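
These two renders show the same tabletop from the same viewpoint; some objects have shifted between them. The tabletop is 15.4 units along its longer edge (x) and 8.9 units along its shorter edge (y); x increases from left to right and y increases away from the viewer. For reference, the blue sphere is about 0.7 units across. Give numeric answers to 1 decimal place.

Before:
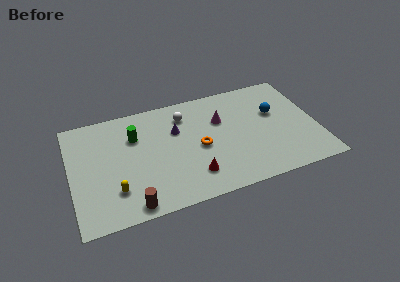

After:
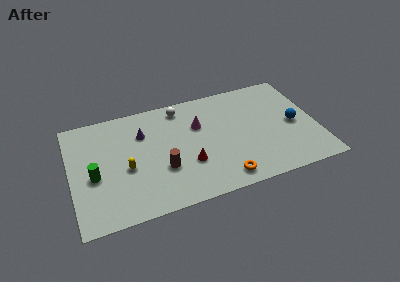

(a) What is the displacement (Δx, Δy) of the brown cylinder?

(2.1, 2.2)

The brown cylinder started near (3.5, 0.9) and ended near (5.6, 3.1).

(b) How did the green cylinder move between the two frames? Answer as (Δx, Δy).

(-2.7, -2.4)

The green cylinder was at about (4.1, 6.2) and moved to about (1.4, 3.8).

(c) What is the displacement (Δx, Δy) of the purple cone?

(-2.1, 0.4)

From the two frames, the purple cone sits at roughly (6.7, 5.9) before and (4.6, 6.3) after.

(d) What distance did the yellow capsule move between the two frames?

1.7

The yellow capsule was near (2.6, 2.3) before and (3.4, 3.8) after, so it travelled √(0.8² + 1.5²) ≈ 1.7 units.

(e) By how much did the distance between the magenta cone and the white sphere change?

-0.4

Before: roughly 2.5 units apart; after: 2.1. That's 0.4 units closer together.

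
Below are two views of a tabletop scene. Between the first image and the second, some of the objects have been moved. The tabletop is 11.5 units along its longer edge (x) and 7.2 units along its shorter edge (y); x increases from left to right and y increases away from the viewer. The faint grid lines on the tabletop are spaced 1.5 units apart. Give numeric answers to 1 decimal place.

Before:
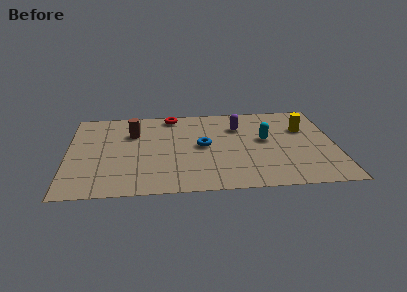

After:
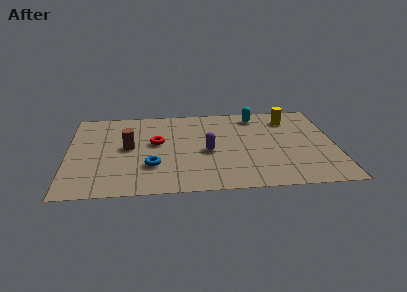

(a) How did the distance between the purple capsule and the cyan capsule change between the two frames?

+2.0

Before: roughly 1.6 units apart; after: 3.6. That's 2.0 units further apart.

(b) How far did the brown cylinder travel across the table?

1.2

From (2.8, 5.0) to (2.6, 3.8), the brown cylinder covered √(0.2² + 1.2²) ≈ 1.2 units.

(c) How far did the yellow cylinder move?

1.1

From (10.2, 4.8) to (9.6, 5.7), the yellow cylinder covered √(0.6² + 0.9²) ≈ 1.1 units.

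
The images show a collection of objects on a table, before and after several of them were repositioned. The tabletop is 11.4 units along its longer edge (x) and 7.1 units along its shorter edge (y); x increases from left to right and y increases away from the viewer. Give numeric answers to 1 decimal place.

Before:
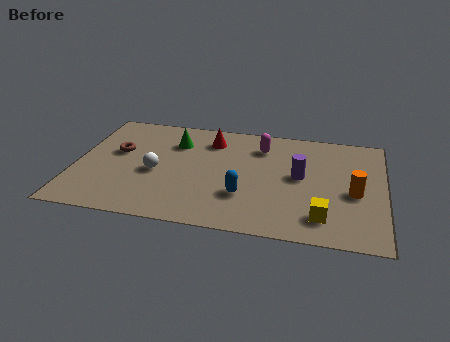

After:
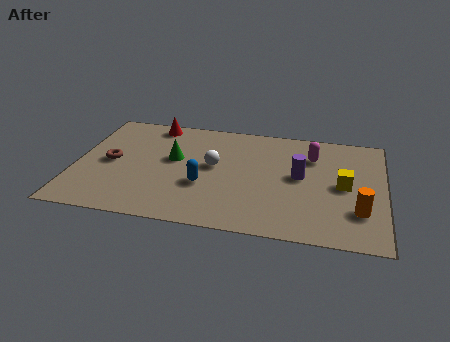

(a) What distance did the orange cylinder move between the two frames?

1.1

From (10.3, 3.1) to (10.5, 2.0), the orange cylinder covered √(0.2² + 1.1²) ≈ 1.1 units.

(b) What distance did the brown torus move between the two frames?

0.7

The brown torus moved from about (1.5, 4.2) to (1.3, 3.5), a distance of √(0.2² + 0.7²) ≈ 0.7.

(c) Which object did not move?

the purple cylinder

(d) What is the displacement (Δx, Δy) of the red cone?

(-2.2, 0.7)

The red cone was at about (4.9, 5.6) and moved to about (2.7, 6.3).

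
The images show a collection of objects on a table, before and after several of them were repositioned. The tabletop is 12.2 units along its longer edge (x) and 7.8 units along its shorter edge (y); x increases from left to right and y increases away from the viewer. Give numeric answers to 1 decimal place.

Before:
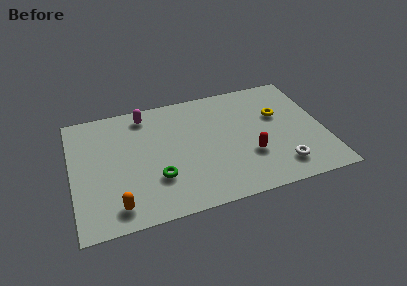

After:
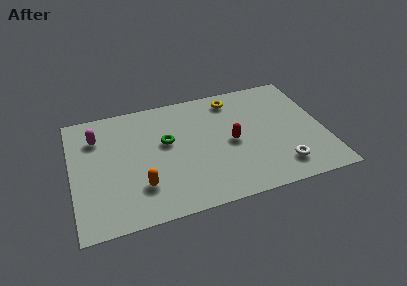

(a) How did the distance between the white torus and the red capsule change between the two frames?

+1.3

Before: roughly 1.8 units apart; after: 3.1. That's 1.3 units further apart.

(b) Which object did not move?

the white torus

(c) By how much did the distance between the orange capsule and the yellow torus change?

-2.3

They were about 8.9 units apart before and 6.6 after — 2.3 units closer together.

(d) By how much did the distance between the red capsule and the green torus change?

-1.3

Before: roughly 4.5 units apart; after: 3.2. That's 1.3 units closer together.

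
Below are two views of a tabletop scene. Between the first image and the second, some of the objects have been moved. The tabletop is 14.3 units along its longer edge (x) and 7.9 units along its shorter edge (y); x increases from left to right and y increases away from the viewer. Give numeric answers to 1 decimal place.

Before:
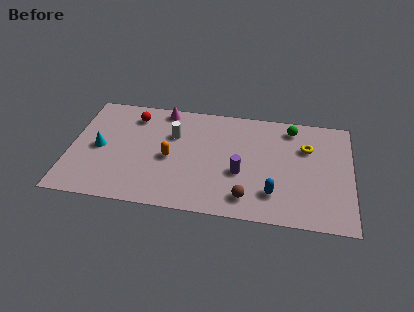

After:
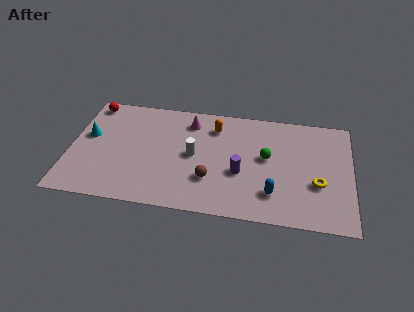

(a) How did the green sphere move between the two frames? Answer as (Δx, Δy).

(-1.2, -2.3)

From the two frames, the green sphere sits at roughly (11.2, 6.7) before and (10.0, 4.4) after.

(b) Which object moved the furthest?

the orange capsule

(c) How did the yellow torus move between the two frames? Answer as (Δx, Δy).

(0.6, -2.5)

The yellow torus started near (12.0, 5.4) and ended near (12.6, 2.9).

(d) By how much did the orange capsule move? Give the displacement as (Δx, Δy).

(2.2, 2.6)

The orange capsule started near (5.1, 3.6) and ended near (7.3, 6.2).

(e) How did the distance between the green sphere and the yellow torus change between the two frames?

+1.5

The distance was about 1.5 in the first image and 3.0 in the second, so they moved 1.5 units further apart.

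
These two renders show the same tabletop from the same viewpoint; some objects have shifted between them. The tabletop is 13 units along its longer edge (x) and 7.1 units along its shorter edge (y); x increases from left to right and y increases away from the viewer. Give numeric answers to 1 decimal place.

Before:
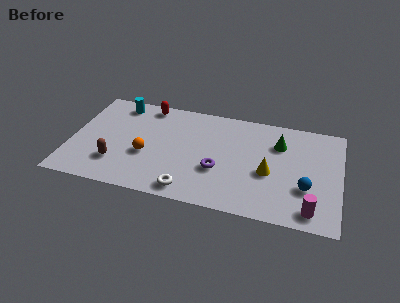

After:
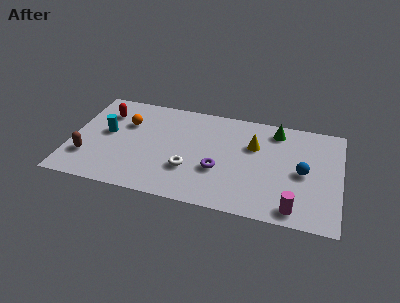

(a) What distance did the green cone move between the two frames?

0.9

The green cone was near (10.0, 5.1) before and (9.8, 6.0) after, so it travelled √(0.2² + 0.9²) ≈ 0.9 units.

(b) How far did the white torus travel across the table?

1.4

From (5.9, 0.9) to (5.8, 2.3), the white torus covered √(0.1² + 1.4²) ≈ 1.4 units.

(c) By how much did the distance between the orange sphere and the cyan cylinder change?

-2.4

Before: roughly 3.7 units apart; after: 1.3. That's 2.4 units closer together.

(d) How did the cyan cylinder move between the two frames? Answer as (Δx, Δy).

(-0.4, -2.2)

The cyan cylinder started near (2.1, 6.1) and ended near (1.7, 3.9).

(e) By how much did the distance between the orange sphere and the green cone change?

+0.6

Before: roughly 6.7 units apart; after: 7.3. That's 0.6 units further apart.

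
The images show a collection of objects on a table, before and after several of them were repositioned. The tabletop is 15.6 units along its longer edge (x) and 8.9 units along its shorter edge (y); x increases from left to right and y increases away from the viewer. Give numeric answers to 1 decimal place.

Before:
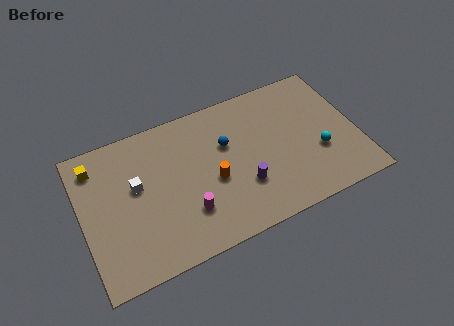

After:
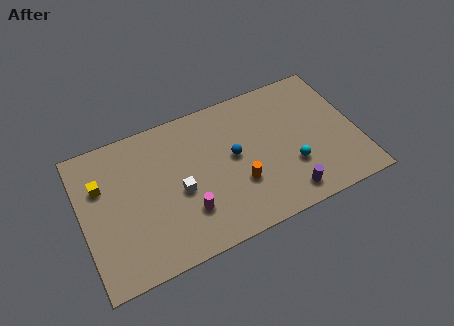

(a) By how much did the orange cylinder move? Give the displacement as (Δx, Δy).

(1.4, -0.8)

From the two frames, the orange cylinder sits at roughly (7.3, 3.8) before and (8.7, 3.0) after.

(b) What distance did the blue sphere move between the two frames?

0.9

The blue sphere was near (8.3, 5.7) before and (8.6, 4.8) after, so it travelled √(0.3² + 0.9²) ≈ 0.9 units.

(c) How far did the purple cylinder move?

2.7

The purple cylinder was near (8.9, 2.8) before and (11.2, 1.3) after, so it travelled √(2.3² + 1.5²) ≈ 2.7 units.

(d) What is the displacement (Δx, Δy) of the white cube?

(2.3, -1.3)

From the two frames, the white cube sits at roughly (3.1, 5.2) before and (5.4, 3.9) after.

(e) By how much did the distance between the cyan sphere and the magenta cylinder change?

-1.6

The distance was about 7.6 in the first image and 6.0 in the second, so they moved 1.6 units closer together.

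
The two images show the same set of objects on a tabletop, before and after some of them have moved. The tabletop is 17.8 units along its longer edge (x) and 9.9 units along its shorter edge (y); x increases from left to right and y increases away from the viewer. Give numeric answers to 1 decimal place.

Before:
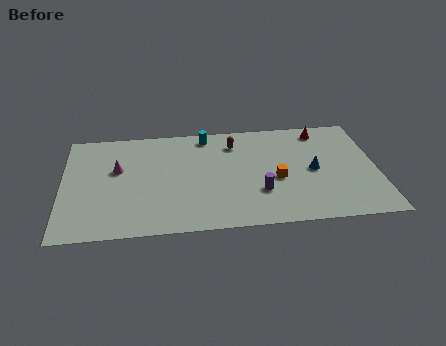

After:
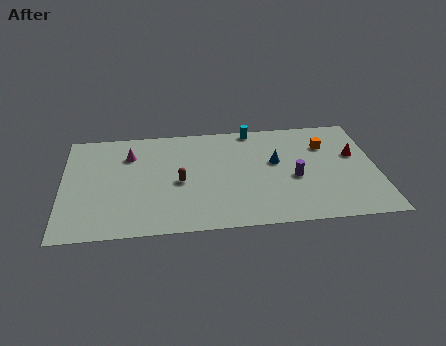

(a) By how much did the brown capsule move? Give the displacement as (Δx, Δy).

(-3.2, -3.3)

The brown capsule started near (9.8, 7.8) and ended near (6.6, 4.5).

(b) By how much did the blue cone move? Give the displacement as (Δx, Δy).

(-2.1, 1.0)

From the two frames, the blue cone sits at roughly (14.2, 4.8) before and (12.1, 5.8) after.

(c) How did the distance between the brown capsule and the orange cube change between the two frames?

+4.5

They were about 4.3 units apart before and 8.8 after — 4.5 units further apart.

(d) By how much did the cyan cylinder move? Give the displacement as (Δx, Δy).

(2.7, 0.4)

The cyan cylinder started near (8.2, 8.7) and ended near (10.9, 9.1).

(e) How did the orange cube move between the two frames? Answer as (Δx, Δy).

(2.9, 2.9)

The orange cube was at about (12.1, 4.2) and moved to about (15.0, 7.1).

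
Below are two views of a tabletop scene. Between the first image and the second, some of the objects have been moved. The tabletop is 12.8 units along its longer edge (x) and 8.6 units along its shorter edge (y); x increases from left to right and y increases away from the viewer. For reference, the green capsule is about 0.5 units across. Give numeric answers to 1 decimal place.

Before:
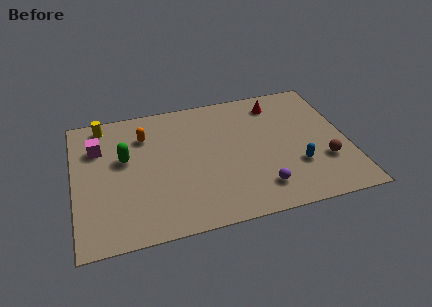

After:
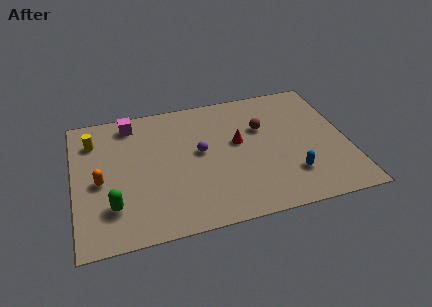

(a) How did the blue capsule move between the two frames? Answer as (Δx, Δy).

(-0.3, -0.5)

From the two frames, the blue capsule sits at roughly (10.3, 2.7) before and (10.0, 2.2) after.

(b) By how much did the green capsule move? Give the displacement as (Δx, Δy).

(-0.7, -2.9)

The green capsule started near (2.4, 5.1) and ended near (1.7, 2.2).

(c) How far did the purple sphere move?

4.0

The purple sphere was near (8.5, 1.7) before and (5.9, 4.7) after, so it travelled √(2.6² + 3.0²) ≈ 4.0 units.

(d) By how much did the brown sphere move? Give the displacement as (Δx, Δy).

(-2.7, 2.9)

The brown sphere started near (11.6, 2.7) and ended near (8.9, 5.6).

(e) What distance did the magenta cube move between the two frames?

2.1

The magenta cube was near (1.2, 6.1) before and (2.8, 7.4) after, so it travelled √(1.6² + 1.3²) ≈ 2.1 units.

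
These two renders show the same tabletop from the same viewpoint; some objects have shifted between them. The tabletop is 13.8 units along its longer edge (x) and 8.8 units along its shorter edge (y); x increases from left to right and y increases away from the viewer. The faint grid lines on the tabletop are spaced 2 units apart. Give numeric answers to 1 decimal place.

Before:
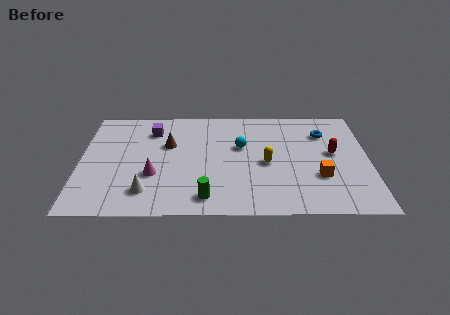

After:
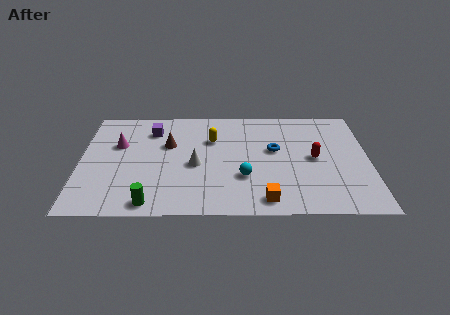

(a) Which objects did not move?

the purple cube and the brown cone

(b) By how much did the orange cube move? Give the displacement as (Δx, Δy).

(-2.6, -1.8)

The orange cube started near (11.4, 2.9) and ended near (8.8, 1.1).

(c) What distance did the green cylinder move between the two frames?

2.6

From (6.0, 1.3) to (3.4, 0.9), the green cylinder covered √(2.6² + 0.4²) ≈ 2.6 units.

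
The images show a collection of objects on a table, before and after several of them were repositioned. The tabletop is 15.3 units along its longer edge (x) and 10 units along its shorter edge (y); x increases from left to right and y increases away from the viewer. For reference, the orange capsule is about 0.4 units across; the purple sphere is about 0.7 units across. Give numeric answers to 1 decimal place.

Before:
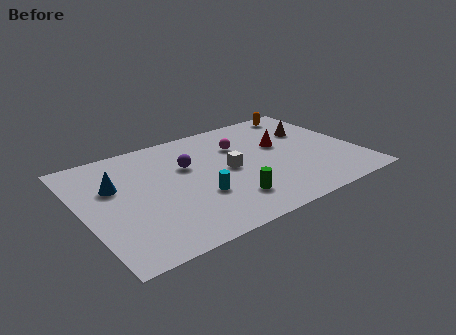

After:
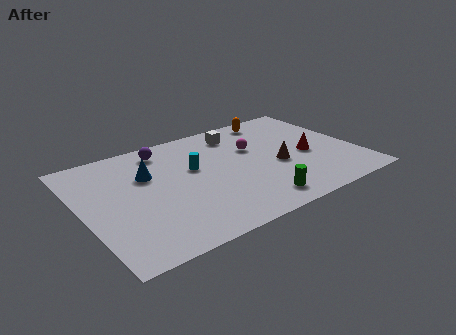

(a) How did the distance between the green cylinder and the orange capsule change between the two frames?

-1.0

The distance was about 8.7 in the first image and 7.7 in the second, so they moved 1.0 units closer together.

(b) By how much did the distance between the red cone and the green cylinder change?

-0.6

Before: roughly 5.2 units apart; after: 4.6. That's 0.6 units closer together.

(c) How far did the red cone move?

2.1

From (11.3, 6.0) to (12.6, 4.4), the red cone covered √(1.3² + 1.6²) ≈ 2.1 units.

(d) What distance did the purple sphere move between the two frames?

2.3

The purple sphere was near (6.0, 6.4) before and (5.0, 8.5) after, so it travelled √(1.0² + 2.1²) ≈ 2.3 units.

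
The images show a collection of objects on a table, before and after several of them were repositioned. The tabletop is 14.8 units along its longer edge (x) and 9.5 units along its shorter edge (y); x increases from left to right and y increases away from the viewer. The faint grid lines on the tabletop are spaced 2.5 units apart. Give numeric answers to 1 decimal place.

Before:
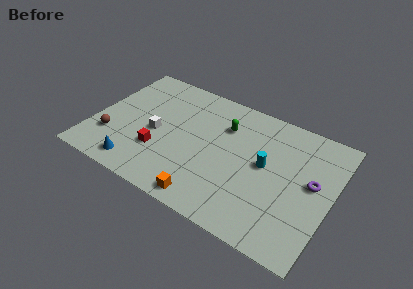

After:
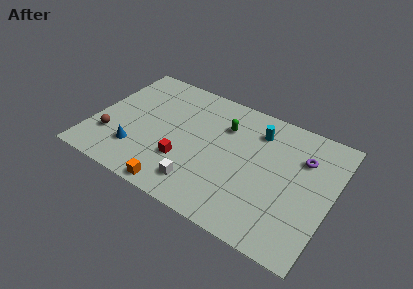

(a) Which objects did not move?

the green capsule and the brown sphere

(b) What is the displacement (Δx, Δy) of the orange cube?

(-1.9, -0.2)

The orange cube started near (7.7, 1.0) and ended near (5.8, 0.8).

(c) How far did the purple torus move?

1.7

From (13.6, 5.2) to (12.8, 6.7), the purple torus covered √(0.8² + 1.5²) ≈ 1.7 units.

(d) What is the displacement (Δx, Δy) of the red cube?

(1.6, 0.0)

The red cube was at about (4.3, 3.0) and moved to about (5.9, 3.0).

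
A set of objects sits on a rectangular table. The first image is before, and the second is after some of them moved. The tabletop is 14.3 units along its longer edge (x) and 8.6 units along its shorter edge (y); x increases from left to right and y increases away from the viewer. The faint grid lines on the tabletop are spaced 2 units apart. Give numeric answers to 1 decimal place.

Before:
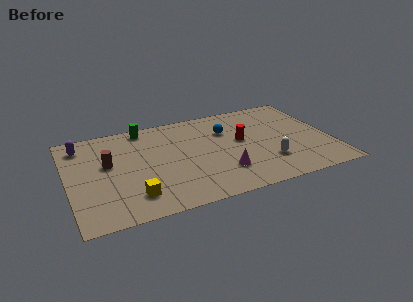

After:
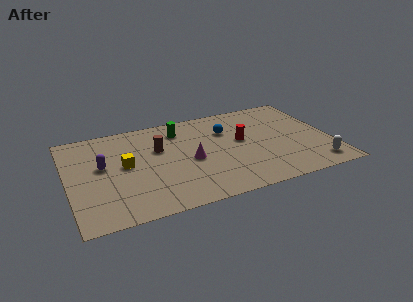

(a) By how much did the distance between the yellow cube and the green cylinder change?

-2.1

Before: roughly 6.0 units apart; after: 3.9. That's 2.1 units closer together.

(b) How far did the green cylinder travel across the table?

2.1

The green cylinder moved from about (4.4, 7.7) to (6.3, 6.9), a distance of √(1.9² + 0.8²) ≈ 2.1.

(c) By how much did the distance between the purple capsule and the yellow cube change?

-4.6

They were about 5.8 units apart before and 1.2 after — 4.6 units closer together.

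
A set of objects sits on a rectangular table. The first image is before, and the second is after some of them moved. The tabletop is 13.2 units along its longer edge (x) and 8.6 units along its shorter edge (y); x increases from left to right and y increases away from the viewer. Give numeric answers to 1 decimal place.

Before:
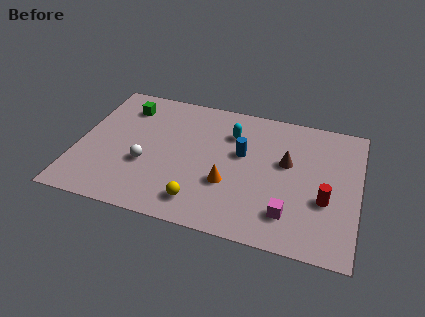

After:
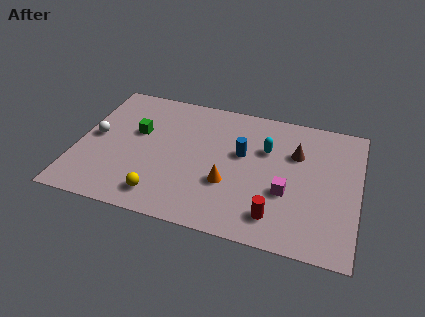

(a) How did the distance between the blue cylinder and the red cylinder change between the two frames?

-0.5

Before: roughly 4.4 units apart; after: 3.9. That's 0.5 units closer together.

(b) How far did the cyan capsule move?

1.8

The cyan capsule moved from about (7.1, 6.3) to (8.8, 5.7), a distance of √(1.7² + 0.6²) ≈ 1.8.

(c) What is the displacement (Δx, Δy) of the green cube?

(0.7, -1.6)

The green cube started near (2.0, 6.8) and ended near (2.7, 5.2).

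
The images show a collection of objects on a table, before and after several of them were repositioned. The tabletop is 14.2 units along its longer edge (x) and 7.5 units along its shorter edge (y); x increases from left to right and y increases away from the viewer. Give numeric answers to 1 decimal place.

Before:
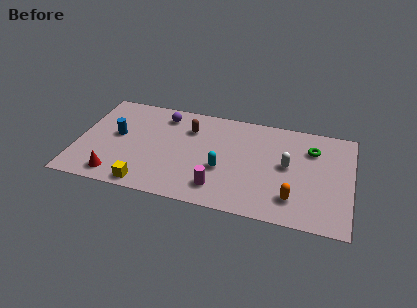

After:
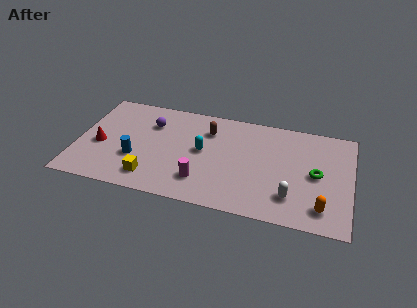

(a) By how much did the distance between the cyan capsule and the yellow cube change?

-0.7

Before: roughly 4.3 units apart; after: 3.6. That's 0.7 units closer together.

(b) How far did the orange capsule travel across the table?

1.5

From (11.3, 1.7) to (12.8, 1.4), the orange capsule covered √(1.5² + 0.3²) ≈ 1.5 units.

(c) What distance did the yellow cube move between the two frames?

0.6

The yellow cube moved from about (3.8, 0.8) to (4.0, 1.4), a distance of √(0.2² + 0.6²) ≈ 0.6.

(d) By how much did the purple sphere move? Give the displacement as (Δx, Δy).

(-0.6, -0.8)

From the two frames, the purple sphere sits at roughly (4.3, 6.2) before and (3.7, 5.4) after.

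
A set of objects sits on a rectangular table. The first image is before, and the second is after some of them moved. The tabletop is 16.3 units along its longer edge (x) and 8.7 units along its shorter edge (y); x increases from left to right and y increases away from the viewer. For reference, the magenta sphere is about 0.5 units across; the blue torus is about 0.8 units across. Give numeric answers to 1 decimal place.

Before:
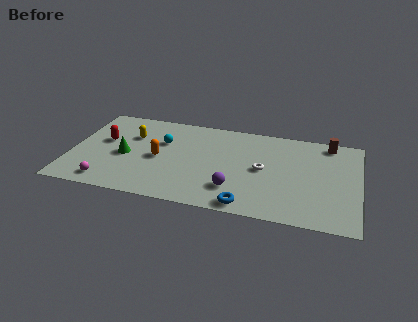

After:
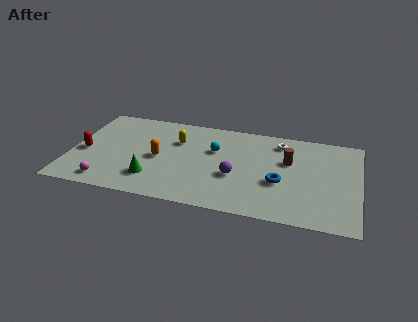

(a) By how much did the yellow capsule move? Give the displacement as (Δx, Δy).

(2.6, 0.1)

From the two frames, the yellow capsule sits at roughly (3.3, 5.9) before and (5.9, 6.0) after.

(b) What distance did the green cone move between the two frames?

2.5

The green cone was near (3.1, 3.9) before and (4.8, 2.1) after, so it travelled √(1.7² + 1.8²) ≈ 2.5 units.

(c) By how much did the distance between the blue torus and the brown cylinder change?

-5.9

Before: roughly 8.0 units apart; after: 2.1. That's 5.9 units closer together.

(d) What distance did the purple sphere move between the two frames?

1.2

The purple sphere moved from about (9.4, 2.2) to (9.4, 3.4), a distance of √(0.0² + 1.2²) ≈ 1.2.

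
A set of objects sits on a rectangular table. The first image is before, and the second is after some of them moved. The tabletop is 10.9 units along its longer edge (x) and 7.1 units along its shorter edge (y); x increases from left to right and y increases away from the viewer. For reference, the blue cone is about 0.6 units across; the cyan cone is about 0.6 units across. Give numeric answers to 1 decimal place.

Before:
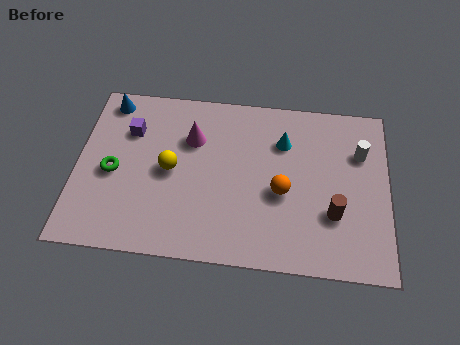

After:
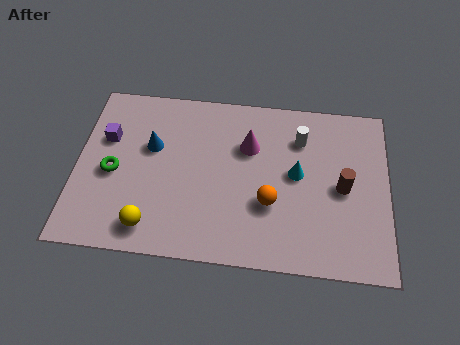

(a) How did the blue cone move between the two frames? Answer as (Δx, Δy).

(1.6, -1.8)

The blue cone started near (1.0, 6.2) and ended near (2.6, 4.4).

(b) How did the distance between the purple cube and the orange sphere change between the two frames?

+0.4

Before: roughly 5.8 units apart; after: 6.2. That's 0.4 units further apart.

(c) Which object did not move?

the green torus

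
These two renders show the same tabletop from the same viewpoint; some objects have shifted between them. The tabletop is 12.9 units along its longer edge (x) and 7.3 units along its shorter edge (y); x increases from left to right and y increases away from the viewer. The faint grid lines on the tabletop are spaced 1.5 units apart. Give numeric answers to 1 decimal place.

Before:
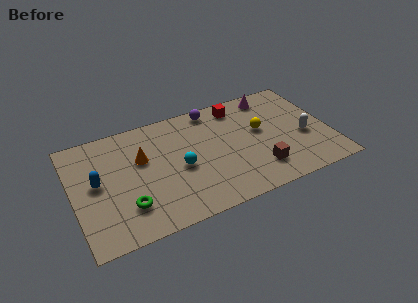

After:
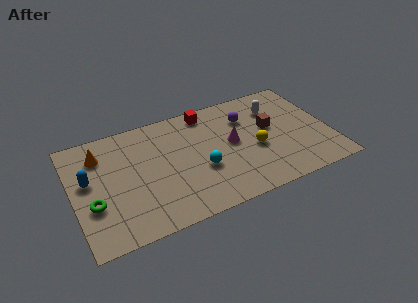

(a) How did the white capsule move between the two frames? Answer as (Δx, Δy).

(-1.2, 2.4)

The white capsule was at about (11.6, 3.0) and moved to about (10.4, 5.4).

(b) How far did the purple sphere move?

2.0

The purple sphere moved from about (7.3, 6.5) to (8.9, 5.3), a distance of √(1.6² + 1.2²) ≈ 2.0.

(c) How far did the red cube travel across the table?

1.6

The red cube moved from about (8.6, 6.2) to (7.0, 6.4), a distance of √(1.6² + 0.2²) ≈ 1.6.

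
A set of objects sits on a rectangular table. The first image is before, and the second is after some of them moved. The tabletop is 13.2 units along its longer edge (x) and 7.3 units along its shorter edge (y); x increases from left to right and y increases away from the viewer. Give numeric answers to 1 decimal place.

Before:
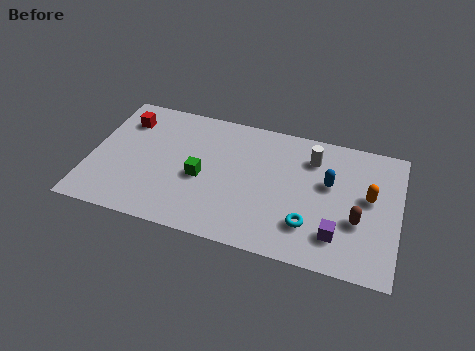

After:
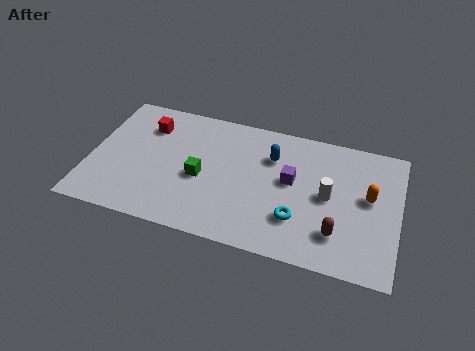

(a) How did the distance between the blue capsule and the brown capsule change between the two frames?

+2.4

Before: roughly 2.1 units apart; after: 4.5. That's 2.4 units further apart.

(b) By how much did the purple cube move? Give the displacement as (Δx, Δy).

(-2.1, 2.4)

The purple cube was at about (10.7, 1.7) and moved to about (8.6, 4.1).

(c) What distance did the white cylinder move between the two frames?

2.1

From (9.4, 5.6) to (10.2, 3.7), the white cylinder covered √(0.8² + 1.9²) ≈ 2.1 units.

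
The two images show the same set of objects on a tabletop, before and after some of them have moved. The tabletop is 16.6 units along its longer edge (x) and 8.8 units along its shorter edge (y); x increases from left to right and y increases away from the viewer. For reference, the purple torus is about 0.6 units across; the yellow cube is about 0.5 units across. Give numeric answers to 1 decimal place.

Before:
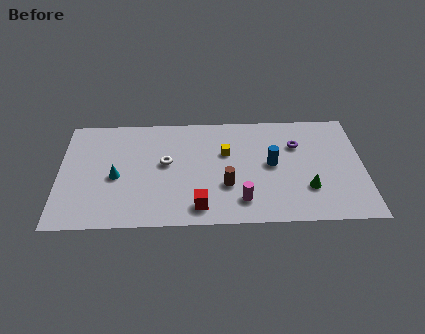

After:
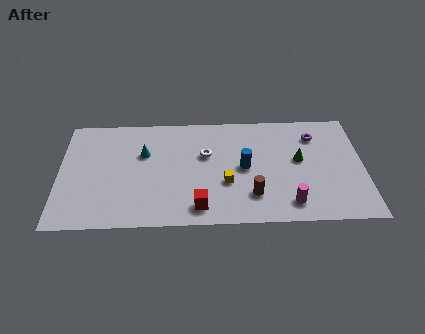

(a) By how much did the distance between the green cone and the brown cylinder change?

-0.7

Before: roughly 4.4 units apart; after: 3.7. That's 0.7 units closer together.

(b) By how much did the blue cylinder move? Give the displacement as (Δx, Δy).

(-1.5, -0.2)

The blue cylinder started near (11.6, 4.6) and ended near (10.1, 4.4).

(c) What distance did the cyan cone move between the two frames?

2.3

From (3.1, 3.9) to (4.6, 5.7), the cyan cone covered √(1.5² + 1.8²) ≈ 2.3 units.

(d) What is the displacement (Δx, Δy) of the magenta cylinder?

(2.6, -0.3)

The magenta cylinder started near (9.9, 1.8) and ended near (12.5, 1.5).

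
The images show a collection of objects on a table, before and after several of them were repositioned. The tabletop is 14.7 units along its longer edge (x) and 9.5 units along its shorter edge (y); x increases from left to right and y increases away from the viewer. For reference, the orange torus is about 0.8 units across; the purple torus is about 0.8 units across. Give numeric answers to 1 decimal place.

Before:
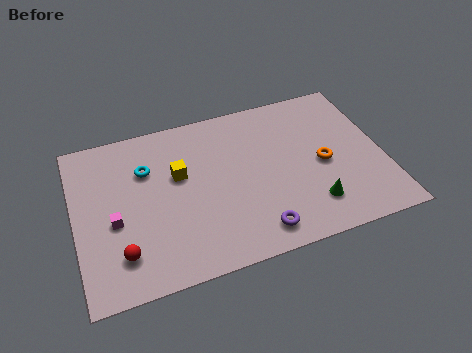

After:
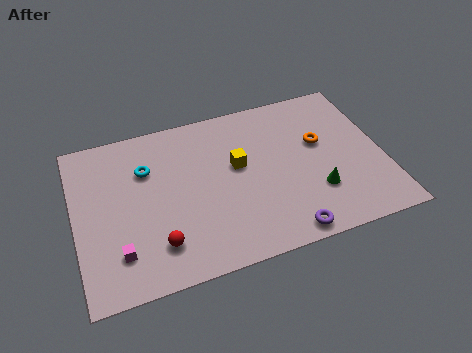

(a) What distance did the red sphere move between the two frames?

1.7

The red sphere moved from about (2.0, 2.1) to (3.7, 2.1), a distance of √(1.7² + 0.0²) ≈ 1.7.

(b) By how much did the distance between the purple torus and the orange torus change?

+0.7

The distance was about 4.6 in the first image and 5.3 in the second, so they moved 0.7 units further apart.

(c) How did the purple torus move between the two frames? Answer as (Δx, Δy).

(1.3, -0.5)

The purple torus was at about (8.3, 1.4) and moved to about (9.6, 0.9).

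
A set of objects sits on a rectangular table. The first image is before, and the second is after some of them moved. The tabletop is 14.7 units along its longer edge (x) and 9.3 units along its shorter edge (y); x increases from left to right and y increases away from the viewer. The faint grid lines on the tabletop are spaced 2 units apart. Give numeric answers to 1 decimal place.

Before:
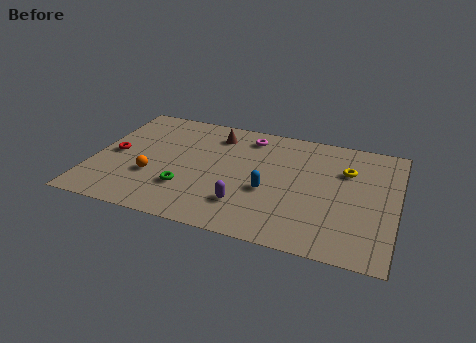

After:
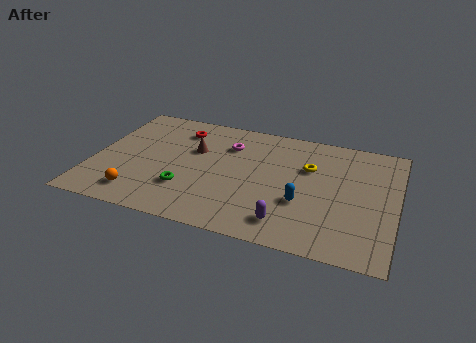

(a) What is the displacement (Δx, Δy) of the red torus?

(2.9, 2.9)

The red torus was at about (1.0, 4.5) and moved to about (3.9, 7.4).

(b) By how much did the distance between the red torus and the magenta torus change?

-4.5

The distance was about 7.1 in the first image and 2.6 in the second, so they moved 4.5 units closer together.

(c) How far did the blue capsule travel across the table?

1.7

From (8.6, 3.7) to (10.3, 3.3), the blue capsule covered √(1.7² + 0.4²) ≈ 1.7 units.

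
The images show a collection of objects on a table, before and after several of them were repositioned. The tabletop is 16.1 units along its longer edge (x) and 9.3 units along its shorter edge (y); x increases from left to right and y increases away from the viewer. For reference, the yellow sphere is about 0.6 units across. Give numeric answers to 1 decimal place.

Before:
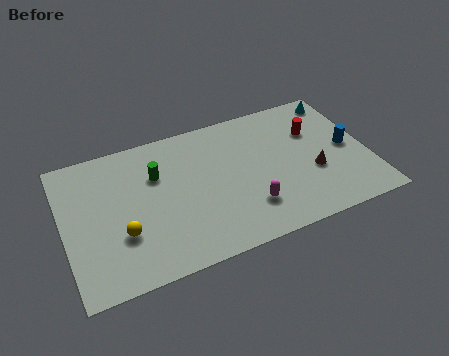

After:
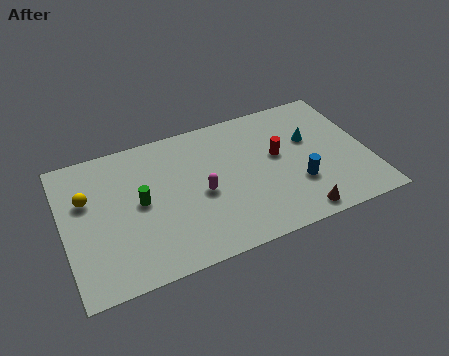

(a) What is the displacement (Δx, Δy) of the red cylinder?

(-2.1, -1.0)

The red cylinder was at about (13.5, 6.3) and moved to about (11.4, 5.3).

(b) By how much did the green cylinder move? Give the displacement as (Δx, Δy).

(-1.0, -1.5)

The green cylinder was at about (5.0, 6.3) and moved to about (4.0, 4.8).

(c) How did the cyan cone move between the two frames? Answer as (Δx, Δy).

(-1.9, -2.3)

From the two frames, the cyan cone sits at roughly (15.1, 8.1) before and (13.2, 5.8) after.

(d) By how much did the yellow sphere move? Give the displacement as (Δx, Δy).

(-1.6, 2.9)

The yellow sphere started near (2.9, 3.1) and ended near (1.3, 6.0).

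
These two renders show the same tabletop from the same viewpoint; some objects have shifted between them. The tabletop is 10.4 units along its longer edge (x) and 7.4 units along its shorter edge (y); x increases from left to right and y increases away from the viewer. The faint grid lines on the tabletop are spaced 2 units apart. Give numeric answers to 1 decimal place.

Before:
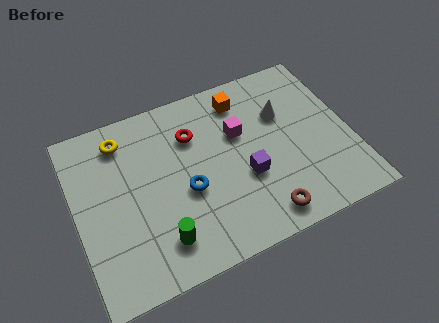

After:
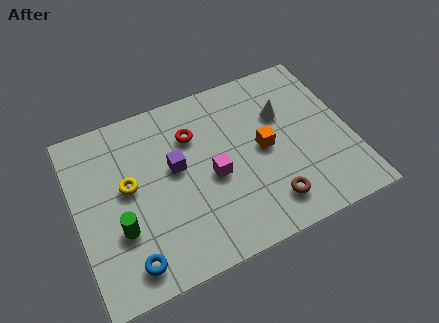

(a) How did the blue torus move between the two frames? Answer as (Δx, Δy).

(-2.4, -2.0)

The blue torus was at about (4.1, 3.1) and moved to about (1.7, 1.1).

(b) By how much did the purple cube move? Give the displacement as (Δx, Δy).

(-2.5, 1.4)

The purple cube was at about (6.3, 2.8) and moved to about (3.8, 4.2).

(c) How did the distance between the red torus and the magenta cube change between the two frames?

+0.3

They were about 1.8 units apart before and 2.1 after — 0.3 units further apart.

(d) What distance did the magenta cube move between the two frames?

1.8

The magenta cube was near (6.3, 4.7) before and (5.1, 3.3) after, so it travelled √(1.2² + 1.4²) ≈ 1.8 units.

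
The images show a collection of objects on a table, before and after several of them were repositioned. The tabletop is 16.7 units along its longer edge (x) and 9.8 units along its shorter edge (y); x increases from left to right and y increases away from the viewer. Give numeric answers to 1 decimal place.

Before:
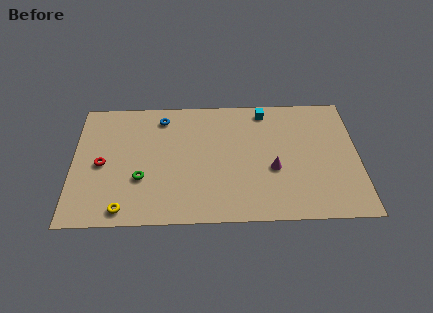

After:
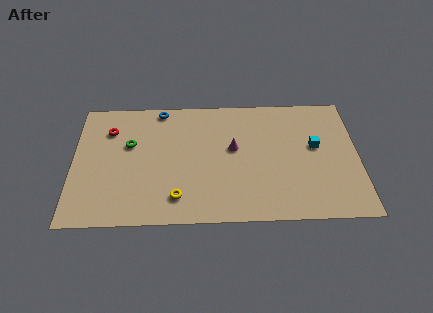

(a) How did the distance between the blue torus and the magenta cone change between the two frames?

-2.4

The distance was about 7.8 in the first image and 5.4 in the second, so they moved 2.4 units closer together.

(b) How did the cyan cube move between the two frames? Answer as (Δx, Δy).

(2.9, -3.0)

The cyan cube was at about (11.3, 8.6) and moved to about (14.2, 5.6).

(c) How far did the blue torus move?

0.7

The blue torus was near (5.2, 8.2) before and (5.1, 8.9) after, so it travelled √(0.1² + 0.7²) ≈ 0.7 units.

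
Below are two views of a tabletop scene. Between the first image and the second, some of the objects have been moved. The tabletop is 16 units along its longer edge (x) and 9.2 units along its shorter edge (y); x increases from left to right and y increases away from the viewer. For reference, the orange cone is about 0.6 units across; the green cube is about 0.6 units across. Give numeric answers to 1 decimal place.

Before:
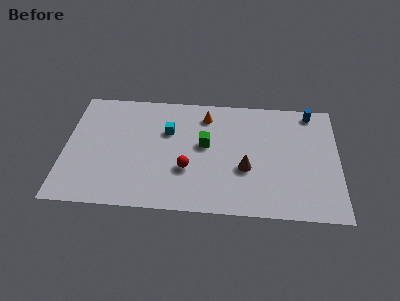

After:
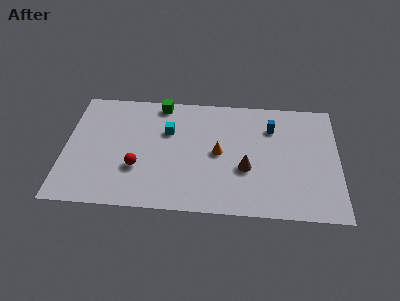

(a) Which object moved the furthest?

the green cube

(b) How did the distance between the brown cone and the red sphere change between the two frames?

+2.9

They were about 3.4 units apart before and 6.3 after — 2.9 units further apart.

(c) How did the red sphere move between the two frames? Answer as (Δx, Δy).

(-2.9, -0.1)

The red sphere was at about (7.2, 3.2) and moved to about (4.3, 3.1).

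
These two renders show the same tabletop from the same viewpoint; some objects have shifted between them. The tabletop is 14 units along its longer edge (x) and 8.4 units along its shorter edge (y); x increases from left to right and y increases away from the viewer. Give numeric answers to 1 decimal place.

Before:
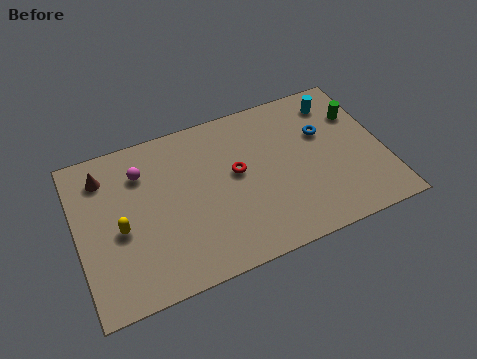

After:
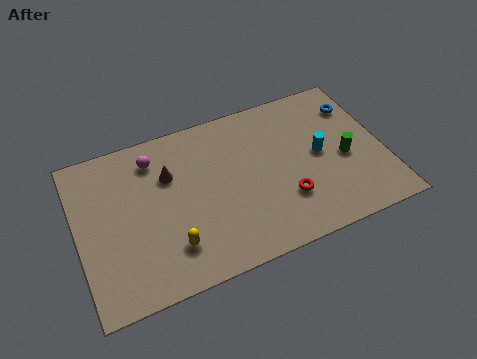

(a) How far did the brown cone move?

3.1

From (1.4, 6.7) to (4.3, 5.7), the brown cone covered √(2.9² + 1.0²) ≈ 3.1 units.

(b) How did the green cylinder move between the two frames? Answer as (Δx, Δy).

(-0.9, -2.2)

The green cylinder started near (13.1, 5.9) and ended near (12.2, 3.7).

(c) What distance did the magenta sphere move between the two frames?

0.8

The magenta sphere was near (3.1, 6.3) before and (3.7, 6.8) after, so it travelled √(0.6² + 0.5²) ≈ 0.8 units.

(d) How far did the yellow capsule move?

2.7

The yellow capsule was near (1.9, 3.7) before and (4.0, 2.0) after, so it travelled √(2.1² + 1.7²) ≈ 2.7 units.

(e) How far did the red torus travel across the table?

3.0

The red torus moved from about (7.3, 4.7) to (9.3, 2.5), a distance of √(2.0² + 2.2²) ≈ 3.0.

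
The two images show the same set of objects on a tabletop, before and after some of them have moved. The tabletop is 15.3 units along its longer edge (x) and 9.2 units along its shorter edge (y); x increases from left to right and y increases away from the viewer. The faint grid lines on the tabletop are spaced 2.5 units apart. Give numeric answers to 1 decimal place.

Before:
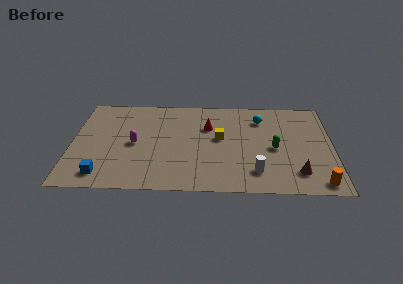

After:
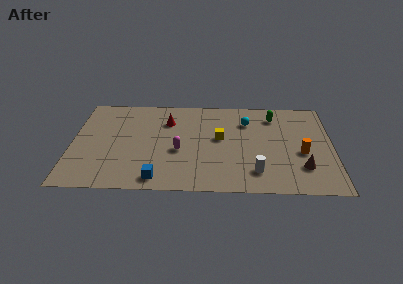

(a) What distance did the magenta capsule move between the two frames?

2.7

The magenta capsule moved from about (3.7, 4.4) to (6.3, 3.8), a distance of √(2.6² + 0.6²) ≈ 2.7.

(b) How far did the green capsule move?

3.2

The green capsule was near (11.9, 4.2) before and (11.9, 7.4) after, so it travelled √(0.0² + 3.2²) ≈ 3.2 units.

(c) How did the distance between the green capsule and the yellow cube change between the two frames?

+0.6

Before: roughly 3.3 units apart; after: 3.9. That's 0.6 units further apart.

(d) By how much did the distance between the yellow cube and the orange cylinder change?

-2.0

They were about 7.0 units apart before and 5.0 after — 2.0 units closer together.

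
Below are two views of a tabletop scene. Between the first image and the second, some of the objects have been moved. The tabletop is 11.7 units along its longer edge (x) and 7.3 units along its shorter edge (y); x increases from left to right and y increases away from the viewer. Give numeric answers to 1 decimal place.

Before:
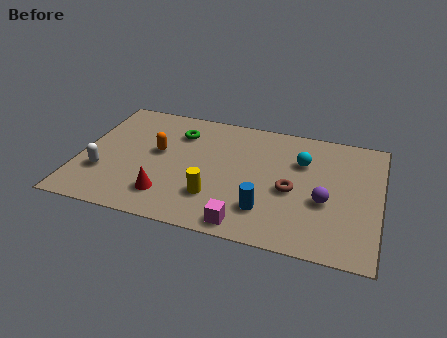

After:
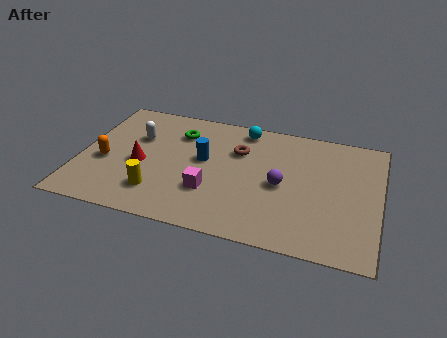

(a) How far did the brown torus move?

2.8

From (8.3, 3.2) to (6.1, 5.0), the brown torus covered √(2.2² + 1.8²) ≈ 2.8 units.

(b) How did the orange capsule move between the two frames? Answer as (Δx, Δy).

(-2.0, -1.1)

The orange capsule started near (3.0, 4.1) and ended near (1.0, 3.0).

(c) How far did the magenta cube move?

2.1

The magenta cube moved from about (6.7, 0.8) to (5.2, 2.3), a distance of √(1.5² + 1.5²) ≈ 2.1.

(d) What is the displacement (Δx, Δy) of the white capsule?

(1.1, 2.5)

From the two frames, the white capsule sits at roughly (1.0, 2.3) before and (2.1, 4.8) after.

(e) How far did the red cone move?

2.0

The red cone moved from about (3.6, 1.6) to (2.4, 3.2), a distance of √(1.2² + 1.6²) ≈ 2.0.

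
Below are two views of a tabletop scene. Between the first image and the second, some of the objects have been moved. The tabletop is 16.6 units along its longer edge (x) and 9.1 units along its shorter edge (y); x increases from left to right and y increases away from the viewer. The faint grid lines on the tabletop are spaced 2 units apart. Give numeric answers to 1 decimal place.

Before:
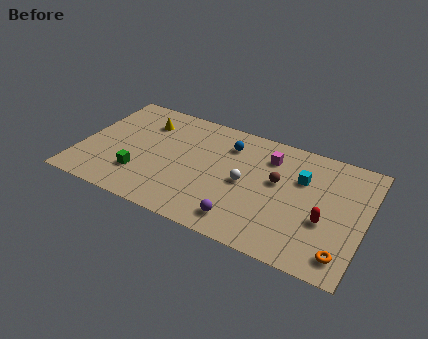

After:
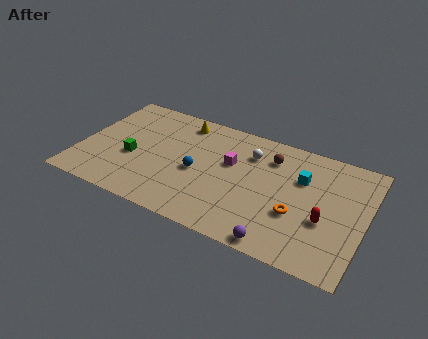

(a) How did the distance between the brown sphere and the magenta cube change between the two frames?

+0.8

The distance was about 1.8 in the first image and 2.6 in the second, so they moved 0.8 units further apart.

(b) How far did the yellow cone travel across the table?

2.3

The yellow cone moved from about (3.4, 6.9) to (5.5, 7.8), a distance of √(2.1² + 0.9²) ≈ 2.3.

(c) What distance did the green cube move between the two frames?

1.3

From (3.7, 2.5) to (3.1, 3.7), the green cube covered √(0.6² + 1.2²) ≈ 1.3 units.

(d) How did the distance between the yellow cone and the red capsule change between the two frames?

-1.6

The distance was about 11.5 in the first image and 9.9 in the second, so they moved 1.6 units closer together.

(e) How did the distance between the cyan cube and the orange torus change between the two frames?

-2.6

The distance was about 5.4 in the first image and 2.8 in the second, so they moved 2.6 units closer together.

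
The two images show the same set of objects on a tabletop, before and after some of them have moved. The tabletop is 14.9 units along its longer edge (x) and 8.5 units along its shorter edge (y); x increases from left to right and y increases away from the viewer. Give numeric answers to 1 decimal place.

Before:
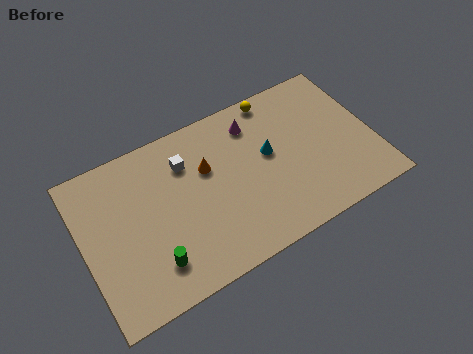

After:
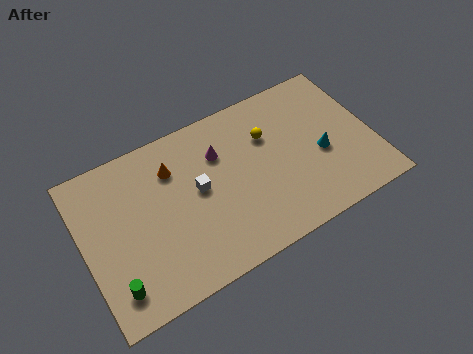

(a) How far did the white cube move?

1.7

The white cube was near (5.5, 6.3) before and (5.9, 4.6) after, so it travelled √(0.4² + 1.7²) ≈ 1.7 units.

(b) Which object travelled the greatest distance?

the cyan cone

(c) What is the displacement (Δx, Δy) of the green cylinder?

(-2.0, -0.3)

The green cylinder was at about (3.2, 1.9) and moved to about (1.2, 1.6).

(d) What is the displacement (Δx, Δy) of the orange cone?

(-1.7, 0.8)

From the two frames, the orange cone sits at roughly (6.5, 5.5) before and (4.8, 6.3) after.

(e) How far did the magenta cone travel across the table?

2.1

From (9.1, 6.8) to (7.2, 6.0), the magenta cone covered √(1.9² + 0.8²) ≈ 2.1 units.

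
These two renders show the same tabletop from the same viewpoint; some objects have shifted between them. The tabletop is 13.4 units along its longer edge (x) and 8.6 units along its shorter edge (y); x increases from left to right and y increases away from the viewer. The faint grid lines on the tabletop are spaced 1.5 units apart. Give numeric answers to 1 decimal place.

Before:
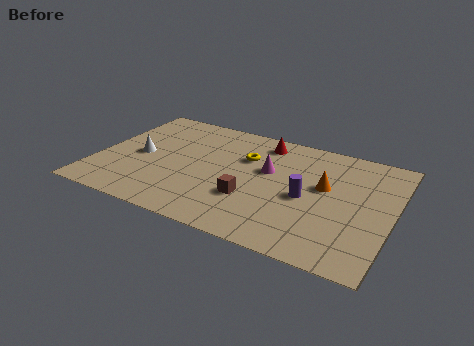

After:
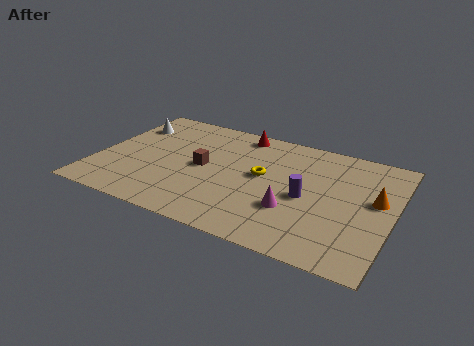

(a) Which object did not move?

the purple cylinder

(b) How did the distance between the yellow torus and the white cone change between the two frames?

+1.7

The distance was about 5.0 in the first image and 6.7 in the second, so they moved 1.7 units further apart.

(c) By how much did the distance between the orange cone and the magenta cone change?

+1.5

They were about 2.6 units apart before and 4.1 after — 1.5 units further apart.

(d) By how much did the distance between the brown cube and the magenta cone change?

+2.1

The distance was about 2.5 in the first image and 4.6 in the second, so they moved 2.1 units further apart.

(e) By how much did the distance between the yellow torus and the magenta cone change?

+1.2

Before: roughly 1.3 units apart; after: 2.5. That's 1.2 units further apart.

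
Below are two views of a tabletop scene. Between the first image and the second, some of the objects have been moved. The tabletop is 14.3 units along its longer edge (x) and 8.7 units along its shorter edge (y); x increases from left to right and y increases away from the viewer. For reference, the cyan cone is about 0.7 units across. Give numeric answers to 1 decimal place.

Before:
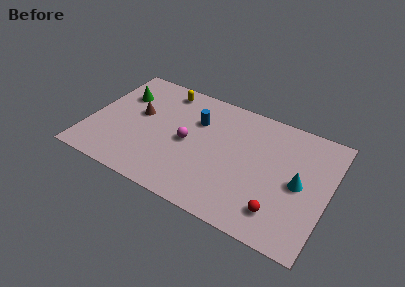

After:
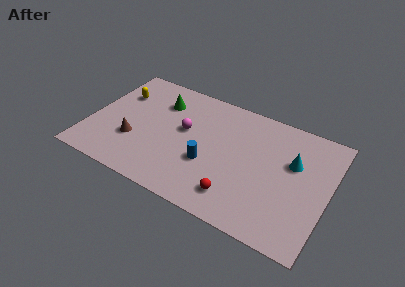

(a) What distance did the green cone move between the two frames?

2.3

The green cone moved from about (1.6, 6.1) to (3.9, 6.5), a distance of √(2.3² + 0.4²) ≈ 2.3.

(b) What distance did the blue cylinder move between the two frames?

3.0

The blue cylinder moved from about (6.2, 6.0) to (7.3, 3.2), a distance of √(1.1² + 2.8²) ≈ 3.0.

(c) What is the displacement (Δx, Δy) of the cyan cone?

(-0.5, 1.3)

The cyan cone was at about (12.6, 4.2) and moved to about (12.1, 5.5).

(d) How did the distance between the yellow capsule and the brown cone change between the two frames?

+0.7

The distance was about 2.8 in the first image and 3.5 in the second, so they moved 0.7 units further apart.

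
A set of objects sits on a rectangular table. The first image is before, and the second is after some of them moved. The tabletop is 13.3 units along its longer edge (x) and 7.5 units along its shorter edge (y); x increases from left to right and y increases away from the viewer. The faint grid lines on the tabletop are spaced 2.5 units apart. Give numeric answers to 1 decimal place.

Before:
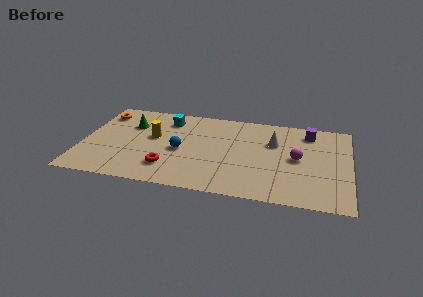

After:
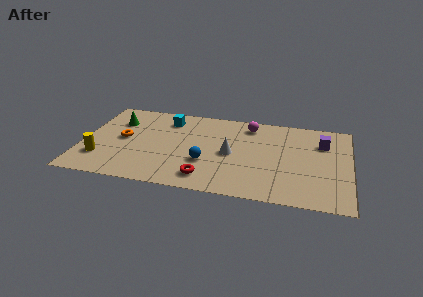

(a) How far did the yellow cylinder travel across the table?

3.4

The yellow cylinder moved from about (3.5, 4.3) to (1.0, 2.0), a distance of √(2.5² + 2.3²) ≈ 3.4.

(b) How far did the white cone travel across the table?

2.5

The white cone moved from about (9.5, 5.0) to (7.4, 3.6), a distance of √(2.1² + 1.4²) ≈ 2.5.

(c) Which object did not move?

the cyan cube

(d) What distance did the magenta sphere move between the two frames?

3.5

From (10.7, 3.8) to (8.2, 6.3), the magenta sphere covered √(2.5² + 2.5²) ≈ 3.5 units.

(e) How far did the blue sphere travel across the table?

1.5

The blue sphere moved from about (4.9, 3.4) to (6.2, 2.6), a distance of √(1.3² + 0.8²) ≈ 1.5.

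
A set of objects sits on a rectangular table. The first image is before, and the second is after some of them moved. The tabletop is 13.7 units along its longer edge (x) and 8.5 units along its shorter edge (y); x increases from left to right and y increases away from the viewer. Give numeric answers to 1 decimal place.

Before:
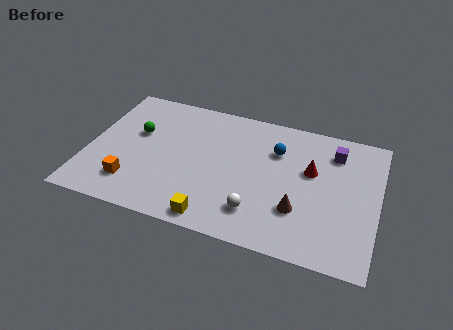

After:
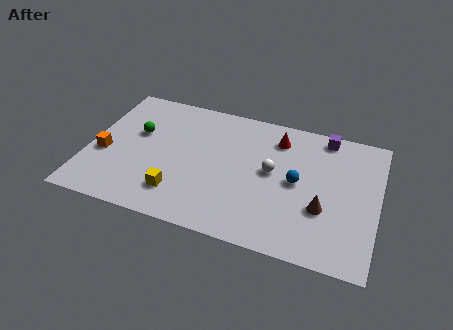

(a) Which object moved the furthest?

the white sphere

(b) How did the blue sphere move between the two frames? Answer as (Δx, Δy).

(1.1, -1.7)

From the two frames, the blue sphere sits at roughly (8.8, 6.0) before and (9.9, 4.3) after.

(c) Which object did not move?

the green sphere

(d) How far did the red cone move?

2.3

The red cone was near (10.5, 5.2) before and (8.8, 6.8) after, so it travelled √(1.7² + 1.6²) ≈ 2.3 units.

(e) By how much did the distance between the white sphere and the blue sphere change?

-2.9

The distance was about 4.1 in the first image and 1.2 in the second, so they moved 2.9 units closer together.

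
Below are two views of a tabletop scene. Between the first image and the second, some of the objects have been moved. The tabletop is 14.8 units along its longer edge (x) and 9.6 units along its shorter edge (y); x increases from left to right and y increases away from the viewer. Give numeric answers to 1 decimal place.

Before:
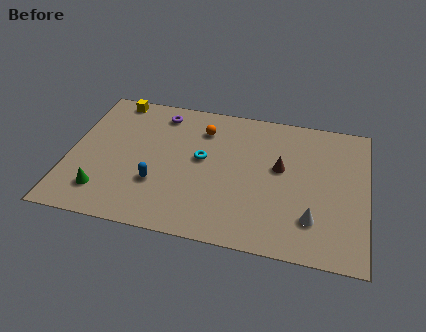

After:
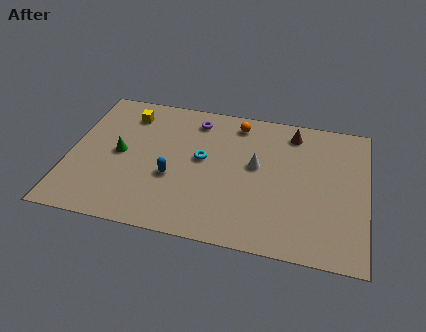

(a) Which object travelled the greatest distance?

the white cone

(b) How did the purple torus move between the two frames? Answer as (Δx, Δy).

(1.8, -0.1)

From the two frames, the purple torus sits at roughly (4.3, 8.1) before and (6.1, 8.0) after.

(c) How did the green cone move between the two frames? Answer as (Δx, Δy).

(0.6, 2.8)

The green cone started near (1.9, 2.0) and ended near (2.5, 4.8).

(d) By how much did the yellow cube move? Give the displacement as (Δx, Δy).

(0.8, -1.0)

The yellow cube started near (1.9, 8.7) and ended near (2.7, 7.7).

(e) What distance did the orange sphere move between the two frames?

1.9

The orange sphere was near (6.5, 7.4) before and (8.2, 8.2) after, so it travelled √(1.7² + 0.8²) ≈ 1.9 units.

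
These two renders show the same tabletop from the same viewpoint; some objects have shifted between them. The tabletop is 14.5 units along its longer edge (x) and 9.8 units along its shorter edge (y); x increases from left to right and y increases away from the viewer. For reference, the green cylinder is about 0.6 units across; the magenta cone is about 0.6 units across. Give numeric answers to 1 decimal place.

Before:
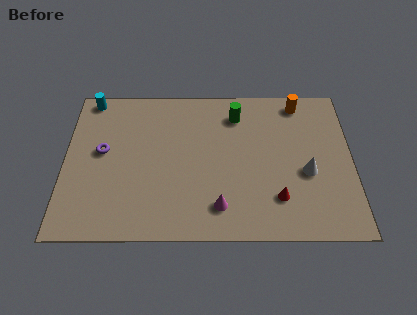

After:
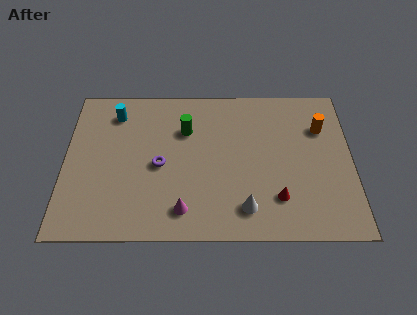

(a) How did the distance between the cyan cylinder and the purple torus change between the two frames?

+0.5

They were about 3.6 units apart before and 4.1 after — 0.5 units further apart.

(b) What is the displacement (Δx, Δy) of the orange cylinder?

(1.1, -1.7)

The orange cylinder started near (11.9, 8.6) and ended near (13.0, 6.9).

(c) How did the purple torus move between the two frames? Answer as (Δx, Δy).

(2.9, -0.9)

The purple torus was at about (1.9, 5.4) and moved to about (4.8, 4.5).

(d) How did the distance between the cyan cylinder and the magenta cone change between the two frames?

-2.5

They were about 9.6 units apart before and 7.1 after — 2.5 units closer together.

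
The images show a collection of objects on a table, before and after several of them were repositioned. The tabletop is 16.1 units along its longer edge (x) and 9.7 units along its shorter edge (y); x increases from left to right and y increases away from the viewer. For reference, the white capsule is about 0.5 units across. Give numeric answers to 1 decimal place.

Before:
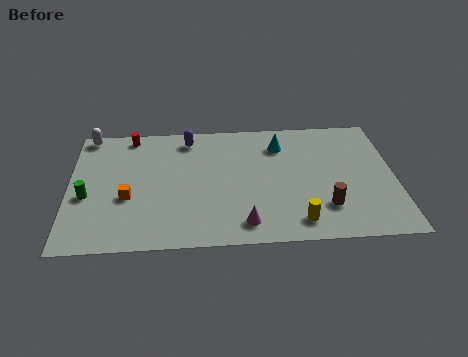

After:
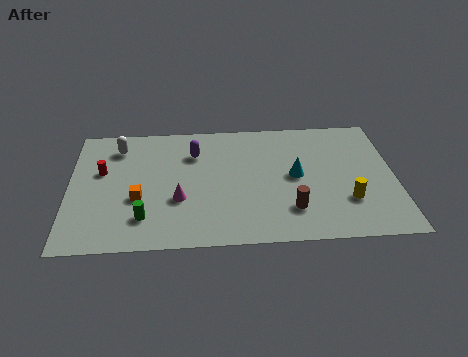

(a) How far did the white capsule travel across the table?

1.9

The white capsule moved from about (0.9, 8.9) to (2.4, 7.8), a distance of √(1.5² + 1.1²) ≈ 1.9.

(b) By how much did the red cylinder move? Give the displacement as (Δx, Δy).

(-1.4, -2.8)

The red cylinder started near (3.0, 8.7) and ended near (1.6, 5.9).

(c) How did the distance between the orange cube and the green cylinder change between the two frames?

-0.5

The distance was about 2.0 in the first image and 1.5 in the second, so they moved 0.5 units closer together.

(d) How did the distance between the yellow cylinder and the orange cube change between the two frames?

+1.7

They were about 8.6 units apart before and 10.3 after — 1.7 units further apart.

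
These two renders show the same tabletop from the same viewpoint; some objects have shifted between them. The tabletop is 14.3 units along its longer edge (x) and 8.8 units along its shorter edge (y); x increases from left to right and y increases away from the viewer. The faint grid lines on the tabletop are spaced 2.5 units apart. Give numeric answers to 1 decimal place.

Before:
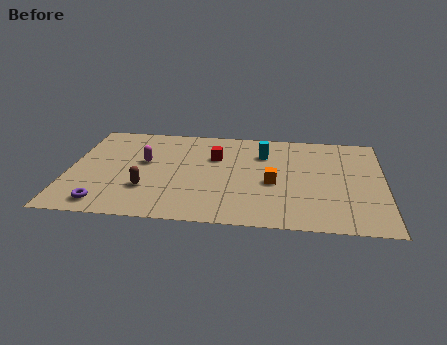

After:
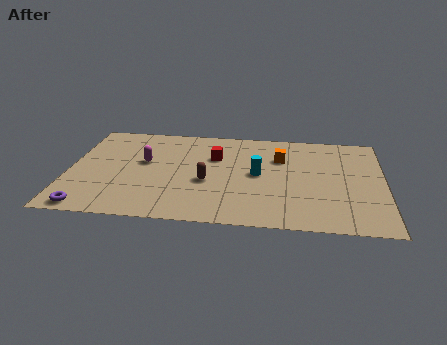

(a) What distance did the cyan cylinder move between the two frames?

1.9

From (8.8, 6.4) to (8.6, 4.5), the cyan cylinder covered √(0.2² + 1.9²) ≈ 1.9 units.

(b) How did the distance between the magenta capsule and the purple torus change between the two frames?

+0.7

Before: roughly 4.2 units apart; after: 4.9. That's 0.7 units further apart.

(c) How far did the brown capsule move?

2.8

The brown capsule moved from about (3.6, 2.7) to (6.3, 3.6), a distance of √(2.7² + 0.9²) ≈ 2.8.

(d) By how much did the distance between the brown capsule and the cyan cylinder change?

-3.9

Before: roughly 6.4 units apart; after: 2.5. That's 3.9 units closer together.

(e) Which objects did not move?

the magenta capsule and the red cube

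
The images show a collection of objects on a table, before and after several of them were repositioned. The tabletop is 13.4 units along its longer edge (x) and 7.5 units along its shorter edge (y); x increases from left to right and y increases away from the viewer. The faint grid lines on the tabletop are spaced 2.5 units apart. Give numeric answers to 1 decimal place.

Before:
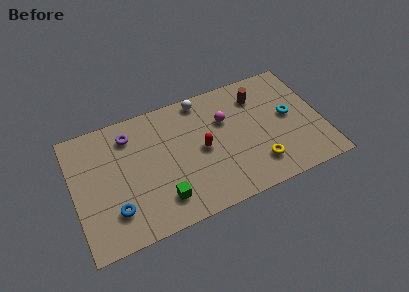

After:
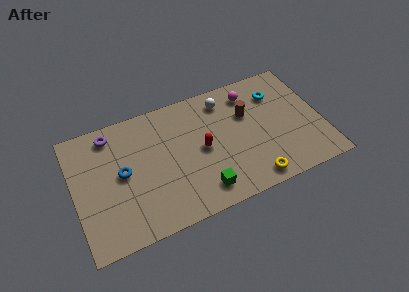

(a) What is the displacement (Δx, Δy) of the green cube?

(2.1, -0.3)

The green cube was at about (4.5, 1.6) and moved to about (6.6, 1.3).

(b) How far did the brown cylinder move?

1.1

The brown cylinder was near (10.2, 5.8) before and (9.5, 4.9) after, so it travelled √(0.7² + 0.9²) ≈ 1.1 units.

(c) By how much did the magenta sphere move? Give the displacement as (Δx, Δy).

(1.5, 1.1)

The magenta sphere was at about (8.3, 5.0) and moved to about (9.8, 6.1).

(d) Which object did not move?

the red capsule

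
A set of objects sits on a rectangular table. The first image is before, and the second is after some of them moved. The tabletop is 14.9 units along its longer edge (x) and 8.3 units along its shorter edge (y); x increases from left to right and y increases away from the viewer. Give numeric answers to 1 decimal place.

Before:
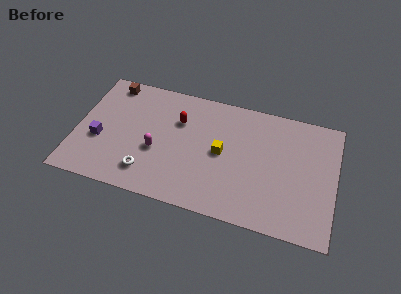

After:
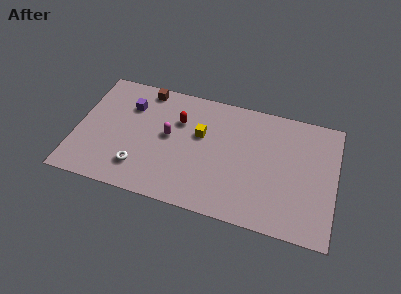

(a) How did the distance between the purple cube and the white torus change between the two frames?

+0.9

The distance was about 3.3 in the first image and 4.2 in the second, so they moved 0.9 units further apart.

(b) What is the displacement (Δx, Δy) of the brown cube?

(2.0, 0.1)

The brown cube was at about (1.7, 7.3) and moved to about (3.7, 7.4).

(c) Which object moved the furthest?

the purple cube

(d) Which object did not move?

the red capsule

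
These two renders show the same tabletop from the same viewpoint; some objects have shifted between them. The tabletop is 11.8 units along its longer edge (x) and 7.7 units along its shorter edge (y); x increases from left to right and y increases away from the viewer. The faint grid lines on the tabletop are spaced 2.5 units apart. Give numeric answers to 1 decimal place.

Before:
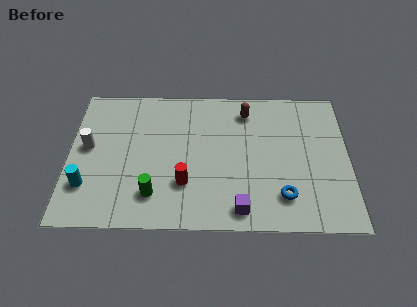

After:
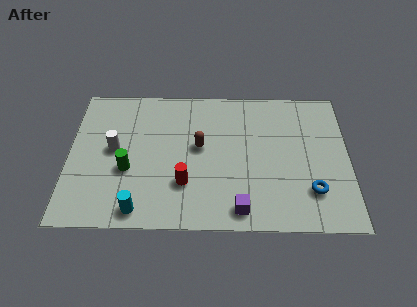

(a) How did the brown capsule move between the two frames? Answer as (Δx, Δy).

(-2.0, -2.0)

The brown capsule was at about (7.5, 6.3) and moved to about (5.5, 4.3).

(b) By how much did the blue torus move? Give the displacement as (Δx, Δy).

(1.2, 0.3)

The blue torus started near (9.0, 1.7) and ended near (10.2, 2.0).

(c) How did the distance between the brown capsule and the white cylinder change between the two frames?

-3.4

They were about 7.0 units apart before and 3.6 after — 3.4 units closer together.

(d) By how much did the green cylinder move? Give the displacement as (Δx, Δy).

(-1.1, 1.3)

The green cylinder started near (3.6, 1.7) and ended near (2.5, 3.0).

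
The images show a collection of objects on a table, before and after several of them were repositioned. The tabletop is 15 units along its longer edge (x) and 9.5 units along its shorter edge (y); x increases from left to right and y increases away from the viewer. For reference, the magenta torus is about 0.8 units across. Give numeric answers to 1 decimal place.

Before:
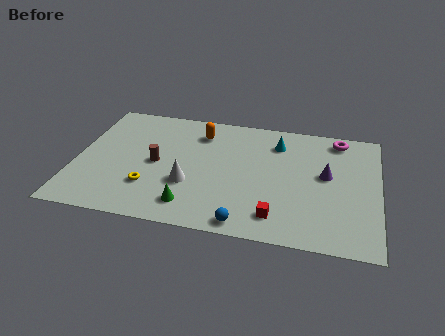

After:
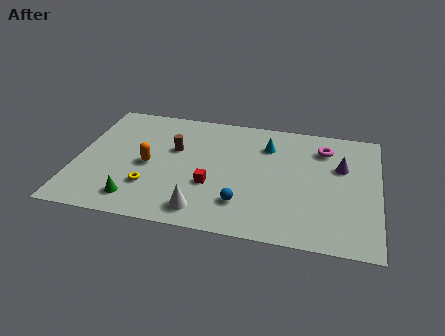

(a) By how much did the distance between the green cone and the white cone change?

+1.7

Before: roughly 1.6 units apart; after: 3.3. That's 1.7 units further apart.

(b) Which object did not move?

the yellow torus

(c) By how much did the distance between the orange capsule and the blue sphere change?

-1.9

The distance was about 7.1 in the first image and 5.2 in the second, so they moved 1.9 units closer together.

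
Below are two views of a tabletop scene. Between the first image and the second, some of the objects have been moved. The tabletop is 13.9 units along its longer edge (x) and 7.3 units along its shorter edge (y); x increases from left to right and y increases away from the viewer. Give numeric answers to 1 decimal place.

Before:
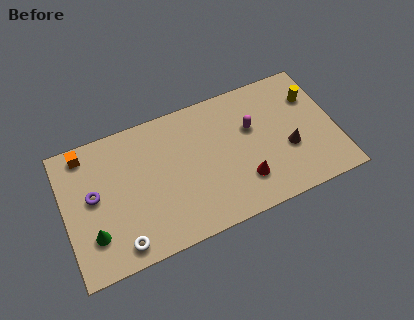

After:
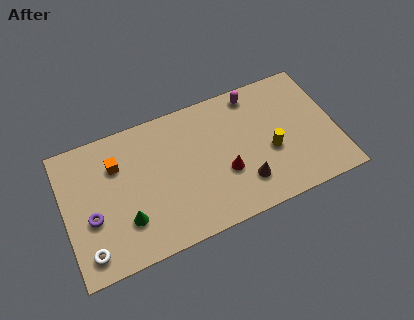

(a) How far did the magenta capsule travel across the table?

1.8

The magenta capsule was near (9.7, 4.6) before and (10.0, 6.4) after, so it travelled √(0.3² + 1.8²) ≈ 1.8 units.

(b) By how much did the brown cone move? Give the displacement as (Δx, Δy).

(-2.4, -1.0)

From the two frames, the brown cone sits at roughly (11.4, 2.8) before and (9.0, 1.8) after.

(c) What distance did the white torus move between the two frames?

1.6

The white torus was near (2.6, 1.0) before and (1.0, 1.2) after, so it travelled √(1.6² + 0.2²) ≈ 1.6 units.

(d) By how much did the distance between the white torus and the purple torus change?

-1.5

Before: roughly 3.2 units apart; after: 1.7. That's 1.5 units closer together.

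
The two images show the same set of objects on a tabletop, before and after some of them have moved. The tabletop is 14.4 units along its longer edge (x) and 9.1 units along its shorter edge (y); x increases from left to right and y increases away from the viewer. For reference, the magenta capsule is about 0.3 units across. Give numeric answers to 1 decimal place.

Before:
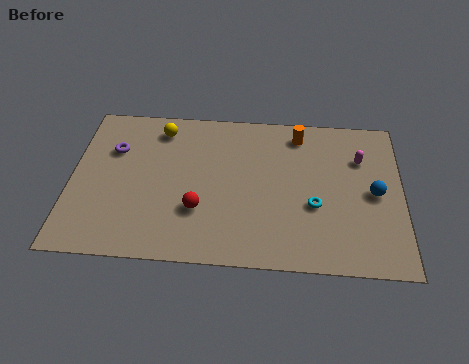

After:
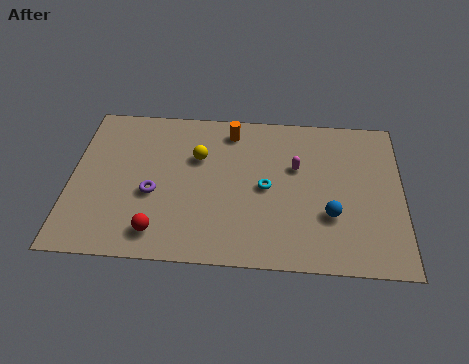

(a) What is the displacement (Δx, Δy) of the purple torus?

(1.8, -2.5)

From the two frames, the purple torus sits at roughly (1.8, 6.2) before and (3.6, 3.7) after.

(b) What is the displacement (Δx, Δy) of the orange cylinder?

(-3.0, 0.0)

The orange cylinder started near (9.9, 7.7) and ended near (6.9, 7.7).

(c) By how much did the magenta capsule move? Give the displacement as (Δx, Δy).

(-2.8, -0.7)

The magenta capsule started near (12.6, 6.4) and ended near (9.8, 5.7).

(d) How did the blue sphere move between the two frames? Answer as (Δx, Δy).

(-1.9, -1.4)

The blue sphere started near (13.2, 4.4) and ended near (11.3, 3.0).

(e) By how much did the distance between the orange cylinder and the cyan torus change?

-0.6

The distance was about 4.3 in the first image and 3.7 in the second, so they moved 0.6 units closer together.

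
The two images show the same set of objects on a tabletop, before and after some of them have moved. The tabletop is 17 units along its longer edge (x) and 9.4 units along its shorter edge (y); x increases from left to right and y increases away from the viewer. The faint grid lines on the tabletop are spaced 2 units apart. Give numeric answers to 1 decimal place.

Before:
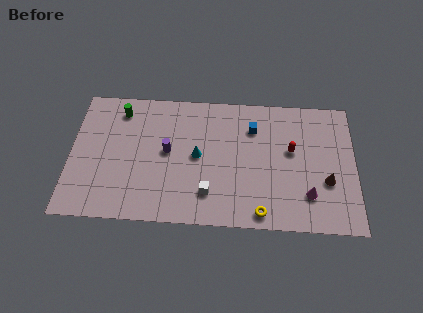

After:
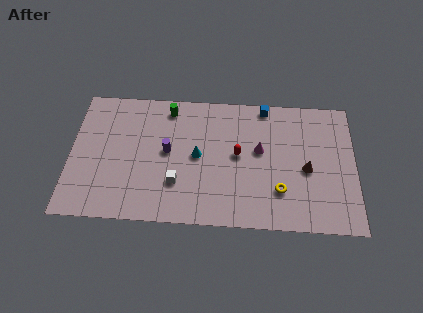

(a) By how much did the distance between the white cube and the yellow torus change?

+2.8

Before: roughly 3.3 units apart; after: 6.1. That's 2.8 units further apart.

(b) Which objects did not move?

the purple cylinder and the cyan cone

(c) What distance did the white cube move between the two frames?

2.0

The white cube was near (8.3, 2.2) before and (6.4, 2.8) after, so it travelled √(1.9² + 0.6²) ≈ 2.0 units.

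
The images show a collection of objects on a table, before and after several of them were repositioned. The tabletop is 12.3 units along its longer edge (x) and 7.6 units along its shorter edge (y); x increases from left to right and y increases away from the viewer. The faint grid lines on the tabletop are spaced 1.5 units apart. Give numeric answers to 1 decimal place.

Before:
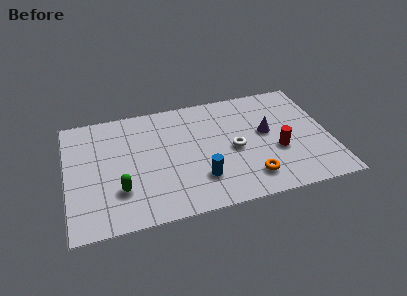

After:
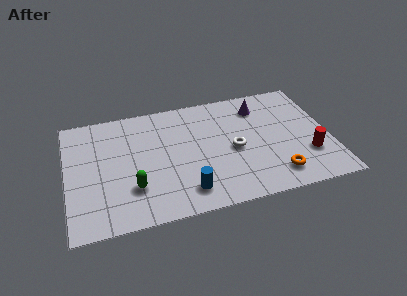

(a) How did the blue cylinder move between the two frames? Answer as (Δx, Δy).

(-0.7, -0.6)

The blue cylinder was at about (6.1, 2.0) and moved to about (5.4, 1.4).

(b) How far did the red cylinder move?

1.5

From (9.8, 2.9) to (11.2, 2.3), the red cylinder covered √(1.4² + 0.6²) ≈ 1.5 units.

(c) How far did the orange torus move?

1.2

From (8.4, 1.5) to (9.6, 1.4), the orange torus covered √(1.2² + 0.1²) ≈ 1.2 units.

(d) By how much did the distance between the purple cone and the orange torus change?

+1.7

Before: roughly 2.9 units apart; after: 4.6. That's 1.7 units further apart.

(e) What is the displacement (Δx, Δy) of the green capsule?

(0.6, 0.0)

From the two frames, the green capsule sits at roughly (2.4, 2.2) before and (3.0, 2.2) after.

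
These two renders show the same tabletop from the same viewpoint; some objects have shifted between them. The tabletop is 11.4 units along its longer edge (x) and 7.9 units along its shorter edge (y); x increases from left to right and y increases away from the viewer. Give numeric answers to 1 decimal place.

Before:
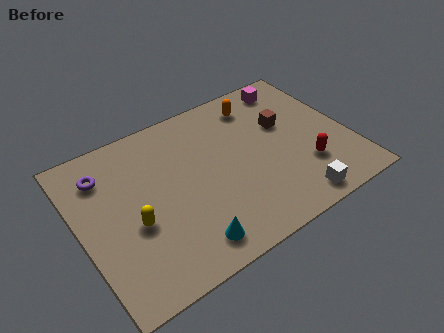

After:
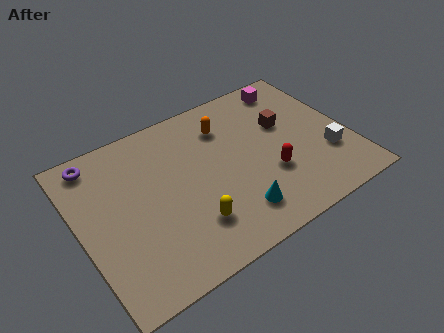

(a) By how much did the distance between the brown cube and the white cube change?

-1.2

They were about 4.0 units apart before and 2.8 after — 1.2 units closer together.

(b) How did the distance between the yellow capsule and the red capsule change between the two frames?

-3.7

Before: roughly 7.3 units apart; after: 3.6. That's 3.7 units closer together.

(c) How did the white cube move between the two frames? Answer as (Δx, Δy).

(1.8, 1.6)

From the two frames, the white cube sits at roughly (8.5, 0.9) before and (10.3, 2.5) after.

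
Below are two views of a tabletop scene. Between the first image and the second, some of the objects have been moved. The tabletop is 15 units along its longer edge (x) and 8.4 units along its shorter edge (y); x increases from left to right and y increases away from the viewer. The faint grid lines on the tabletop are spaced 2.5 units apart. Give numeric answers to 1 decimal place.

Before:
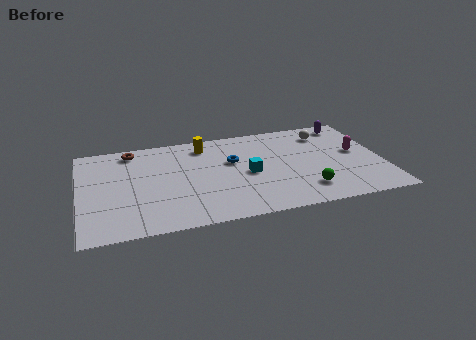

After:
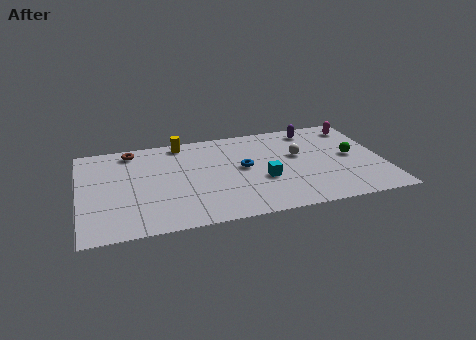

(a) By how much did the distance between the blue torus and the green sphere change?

+0.6

They were about 4.8 units apart before and 5.4 after — 0.6 units further apart.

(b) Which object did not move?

the brown torus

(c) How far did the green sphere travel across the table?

3.5

The green sphere was near (11.0, 1.8) before and (13.5, 4.3) after, so it travelled √(2.5² + 2.5²) ≈ 3.5 units.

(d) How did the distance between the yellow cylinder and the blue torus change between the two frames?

+2.0

Before: roughly 2.2 units apart; after: 4.2. That's 2.0 units further apart.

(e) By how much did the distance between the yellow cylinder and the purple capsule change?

-0.7

Before: roughly 7.3 units apart; after: 6.6. That's 0.7 units closer together.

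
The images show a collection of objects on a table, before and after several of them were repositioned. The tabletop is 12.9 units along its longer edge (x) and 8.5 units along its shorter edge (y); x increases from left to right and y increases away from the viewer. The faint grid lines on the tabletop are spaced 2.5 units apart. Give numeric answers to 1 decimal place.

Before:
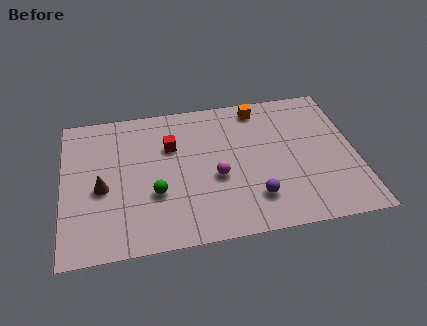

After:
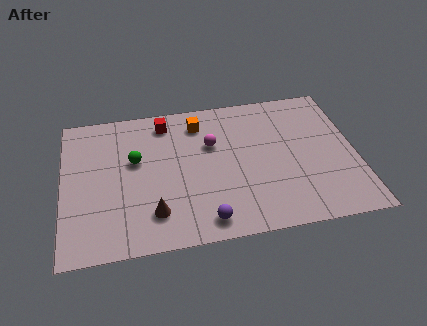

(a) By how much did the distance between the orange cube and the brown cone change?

-2.5

They were about 8.0 units apart before and 5.5 after — 2.5 units closer together.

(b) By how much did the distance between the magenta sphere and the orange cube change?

-2.9

They were about 4.4 units apart before and 1.5 after — 2.9 units closer together.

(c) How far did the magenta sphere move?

2.0

The magenta sphere moved from about (6.7, 3.5) to (6.6, 5.5), a distance of √(0.1² + 2.0²) ≈ 2.0.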